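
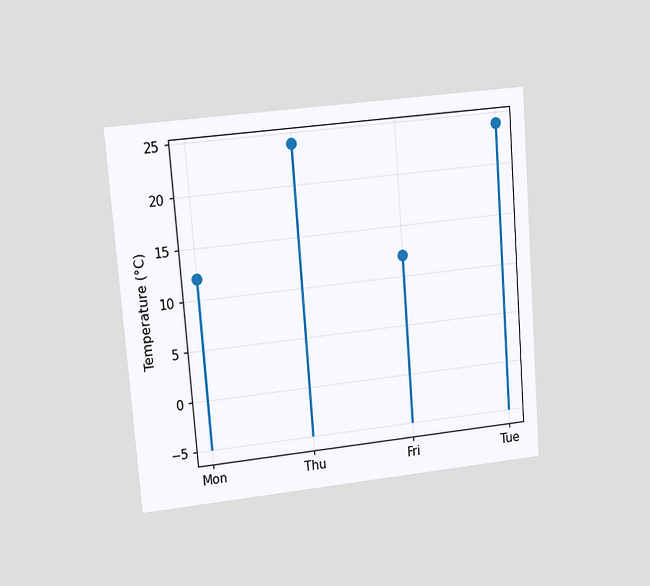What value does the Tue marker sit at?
The chart is tilted about 4° counter-clockwise and viewed at a slight angle. The Tue marker sits at 24°C.

24°C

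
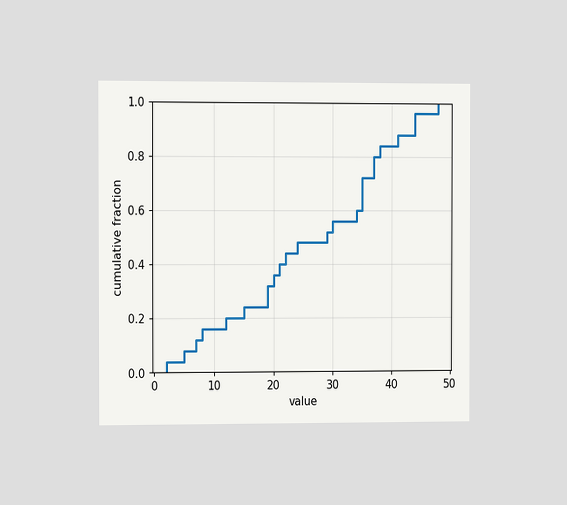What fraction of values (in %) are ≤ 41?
88%

The chart is viewed slightly from the left. At x=41 the ECDF step is at 88%.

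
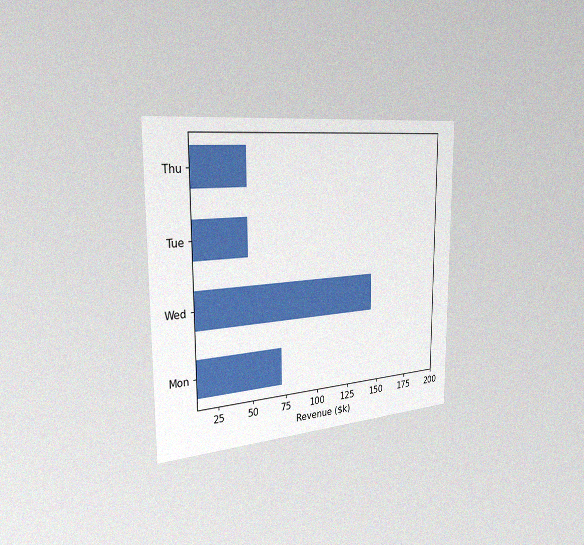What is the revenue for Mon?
The chart is viewed slightly from the left, with some photo noise. Reading along the chart's x-axis, the Mon bar reaches $72k.

$72k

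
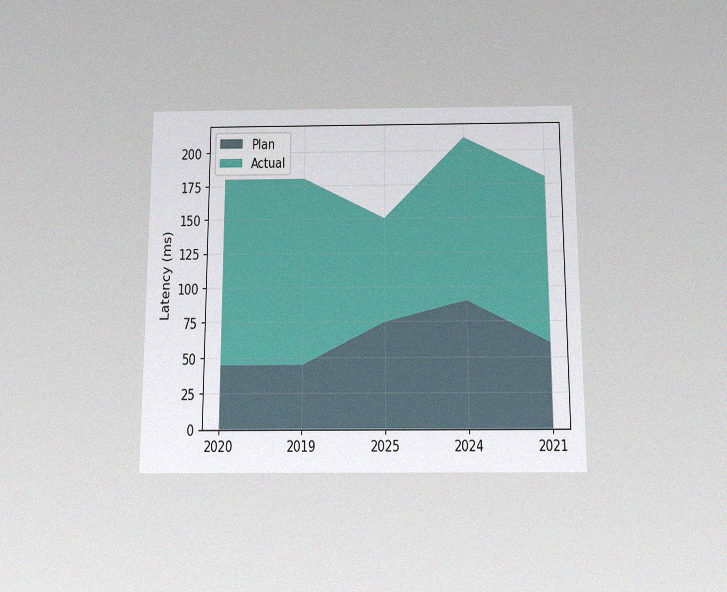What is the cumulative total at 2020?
180ms

The chart is viewed slightly from below, with some photo noise. The stacked total at 2020 reaches 180ms.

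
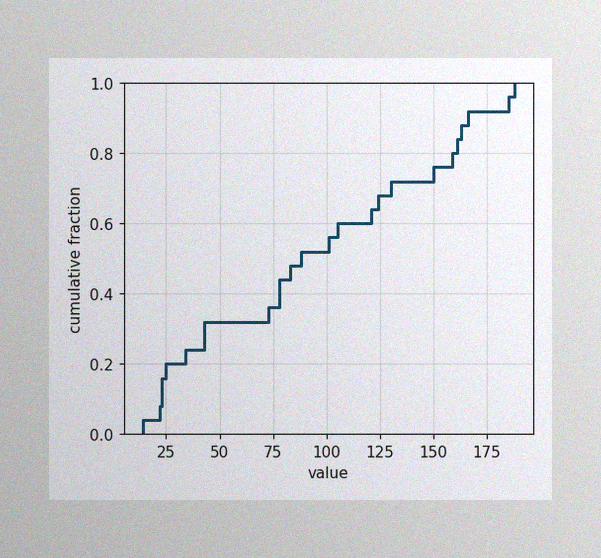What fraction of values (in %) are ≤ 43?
32%

The image has some photo noise and uneven lighting. At x=43 the ECDF step is at 32%.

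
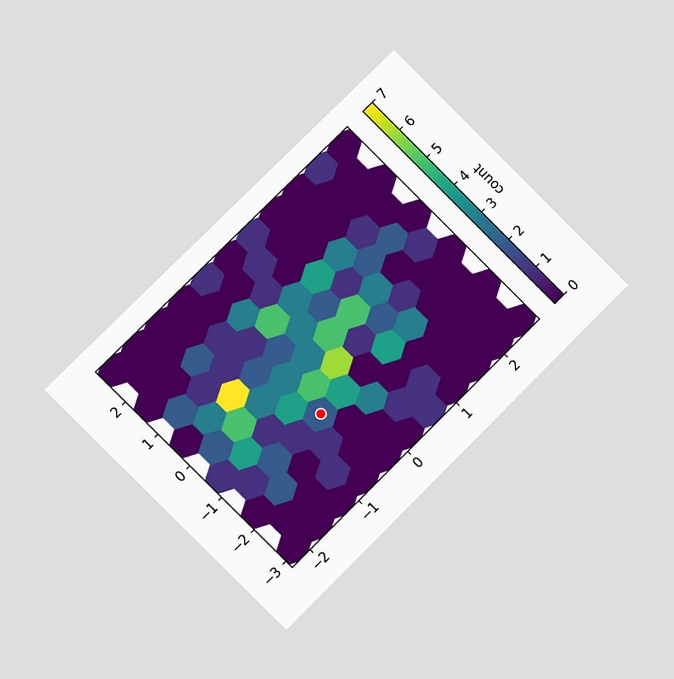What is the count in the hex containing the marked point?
The chart is tilted about 45° counter-clockwise and viewed at a slight angle. The marked hex reads 2 on the colorbar.

2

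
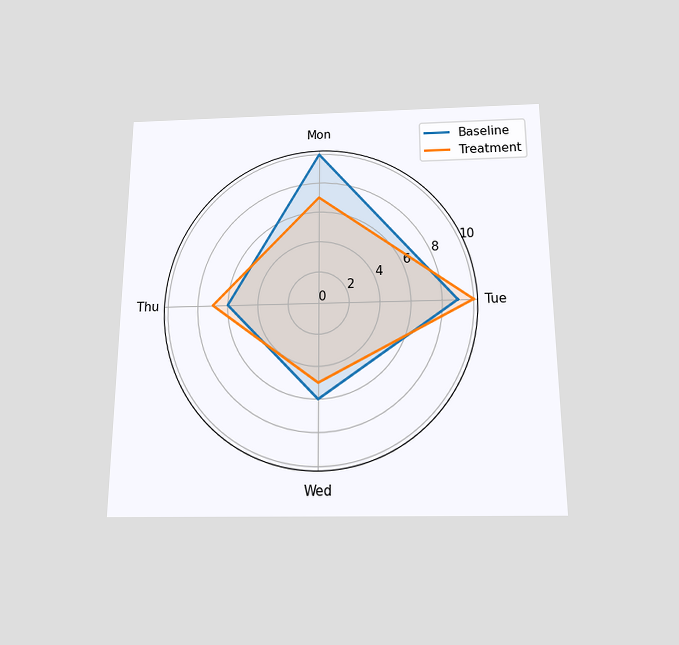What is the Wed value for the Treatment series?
5

The chart is viewed slightly from below. On the Wed axis, Treatment reaches 5.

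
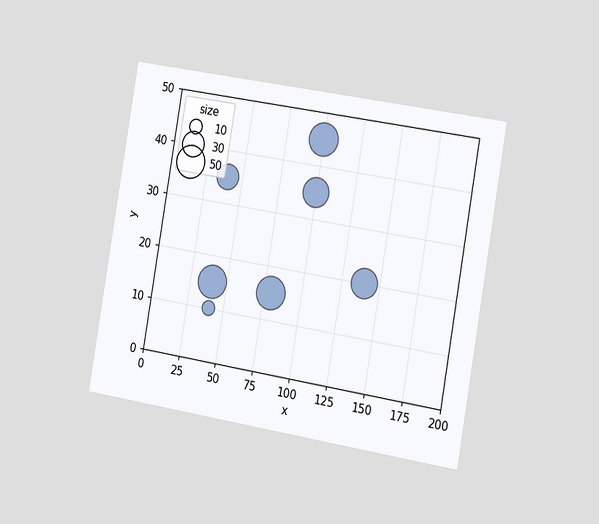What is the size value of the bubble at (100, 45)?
The chart is tilted about 10° clockwise and viewed slightly from the right. Matching the bubble at (100, 45) against the size legend gives 50.

50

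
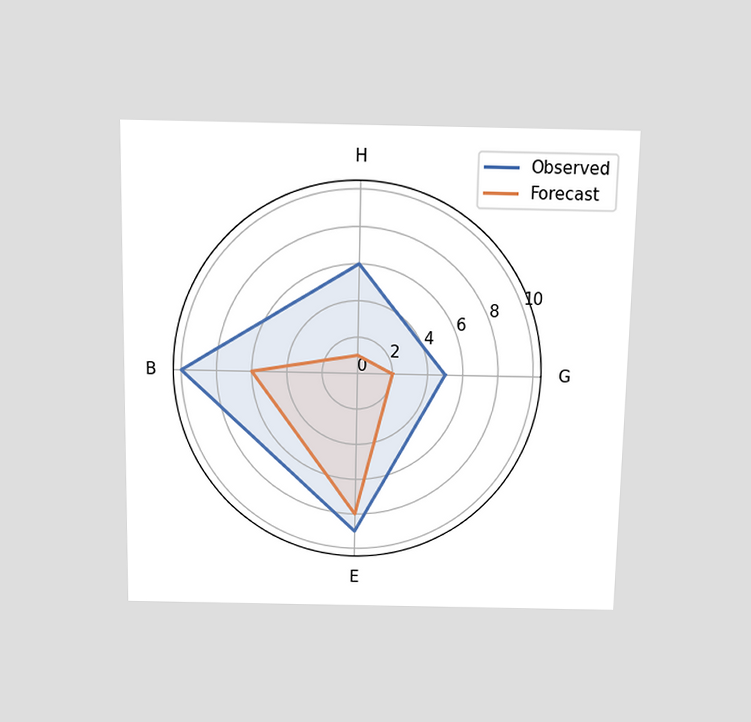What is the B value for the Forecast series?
6

The chart is viewed slightly from above. On the B axis, Forecast reaches 6.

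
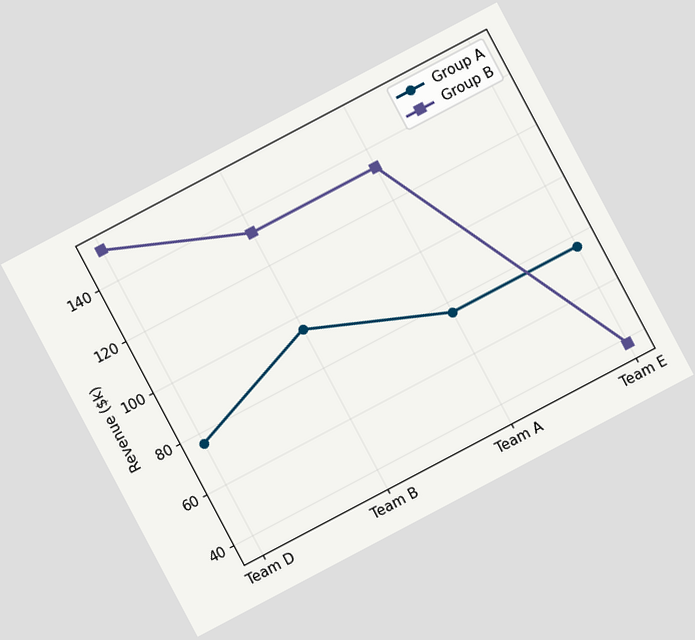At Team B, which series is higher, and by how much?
The chart is tilted about 28° counter-clockwise. At Team B, Group B sits above the other line by $38k.

Group B, by $38k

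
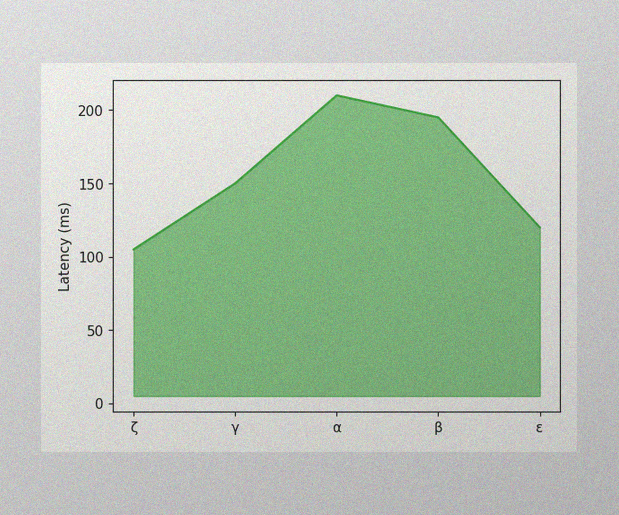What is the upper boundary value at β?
The image has some photo noise and uneven lighting. At β the upper boundary is at 195ms.

195ms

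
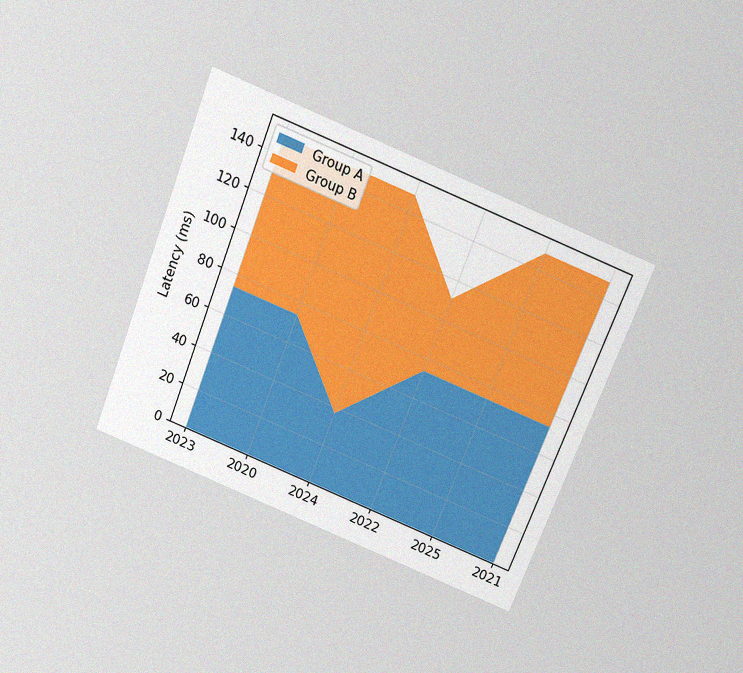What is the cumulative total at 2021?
148ms

The chart is tilted about 21° clockwise and viewed slightly from above, with some photo noise. The stacked total at 2021 reaches 148ms.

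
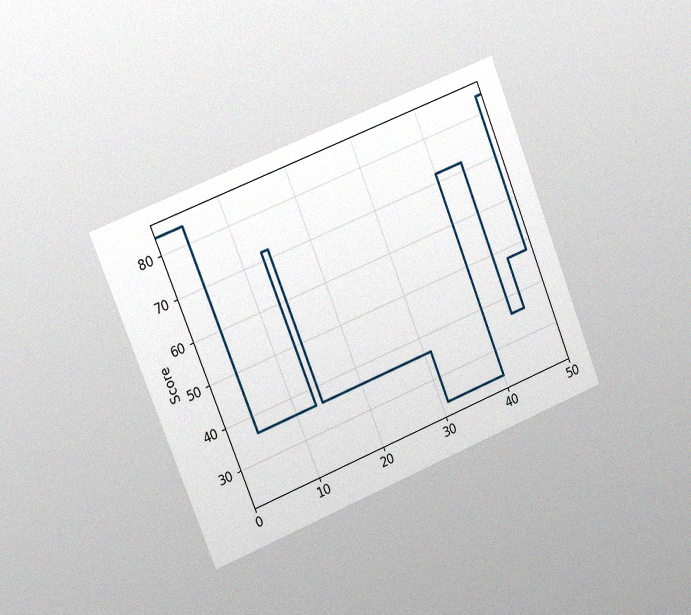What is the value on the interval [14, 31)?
The chart is tilted about 22° counter-clockwise and viewed slightly from the left, with some photo noise. On [14, 31) the step sits at 36.

36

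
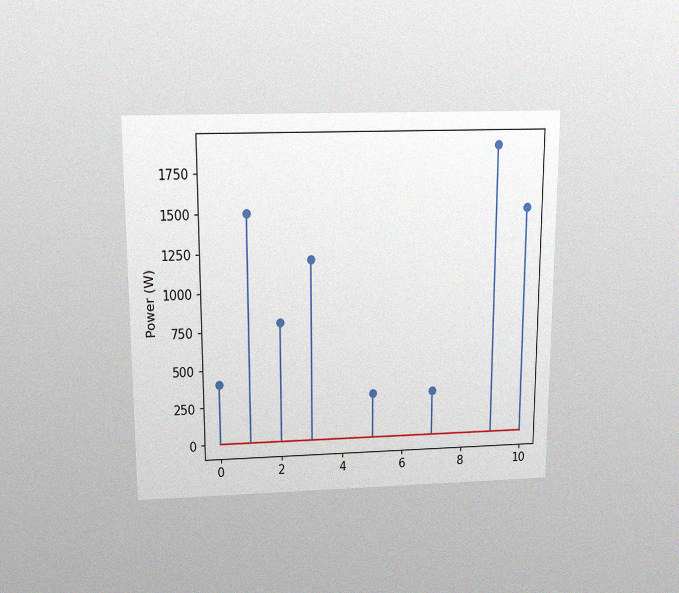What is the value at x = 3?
The chart is viewed slightly from above, with some photo noise. The stem at x=3 reaches 1200W.

1200W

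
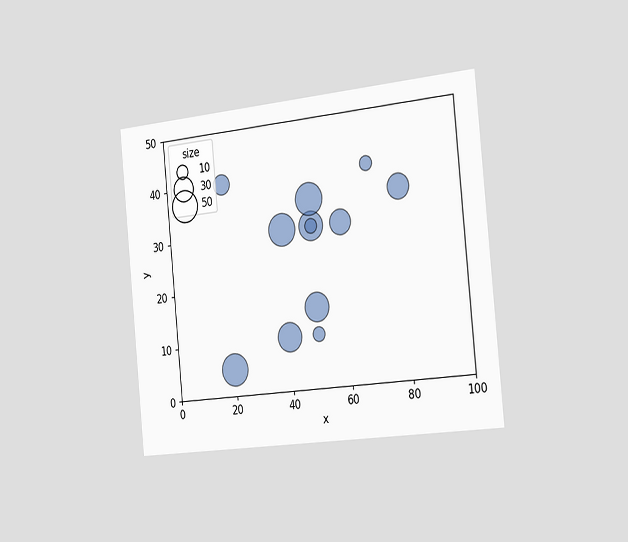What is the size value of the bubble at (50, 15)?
The chart is tilted about 6° counter-clockwise and viewed slightly from the right. Matching the bubble at (50, 15) against the size legend gives 40.

40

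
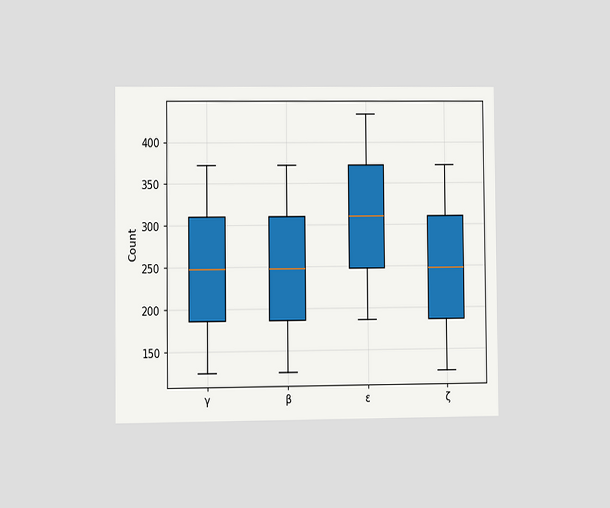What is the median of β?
248

The chart is viewed at a slight angle. The median line in the β box sits at 248.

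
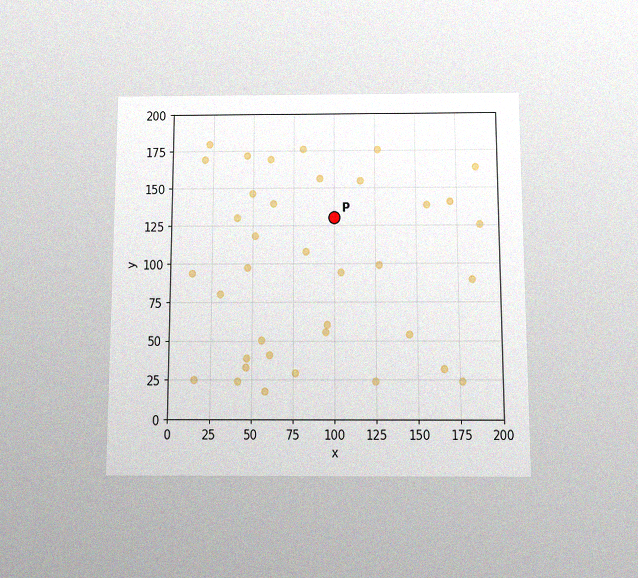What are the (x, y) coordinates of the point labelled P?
(100, 130)

The chart is viewed slightly from below, with some photo noise. Following the gridlines from P to each axis, P sits at (100, 130).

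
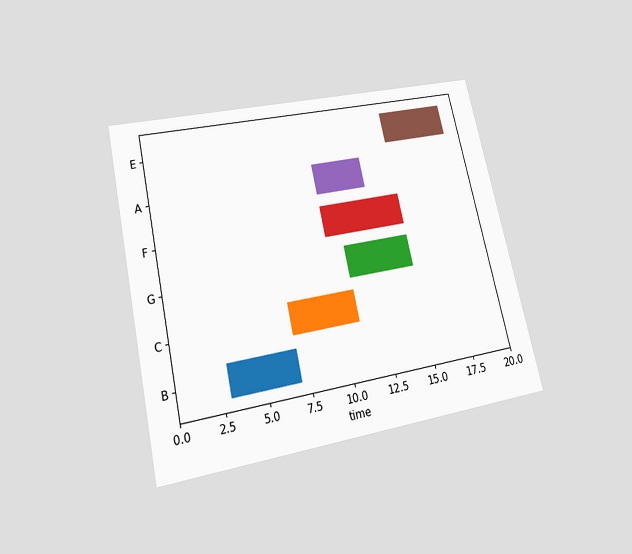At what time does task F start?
10

The chart is tilted about 13° counter-clockwise and viewed slightly from below. The F bar begins at t=10.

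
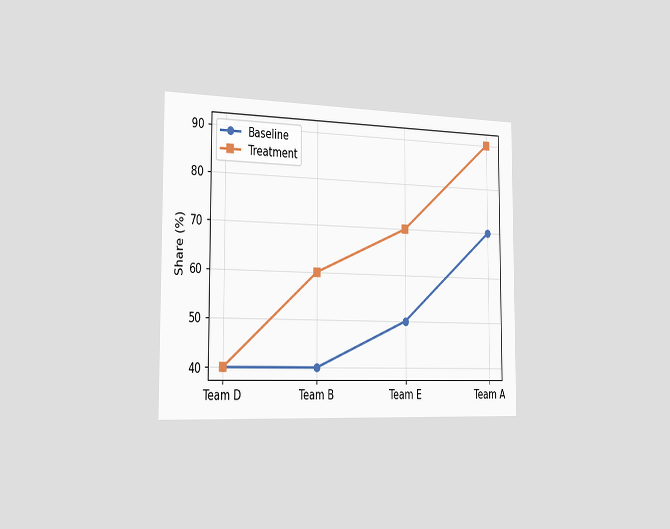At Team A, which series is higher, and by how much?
The chart is viewed slightly from the left. At Team A, Treatment sits above the other line by 20%.

Treatment, by 20%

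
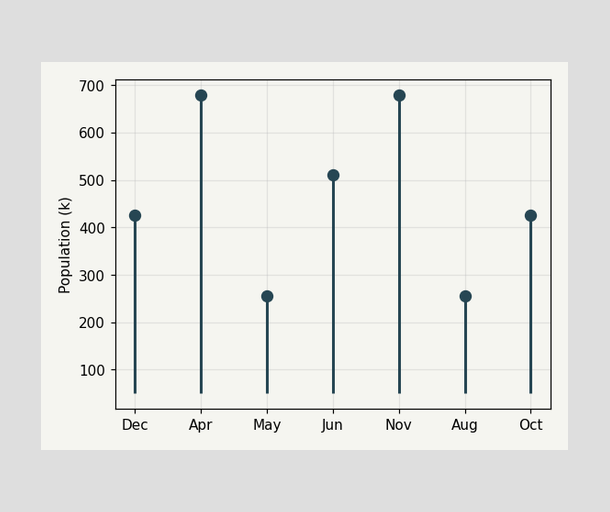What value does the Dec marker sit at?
425k

The Dec marker sits at 425k.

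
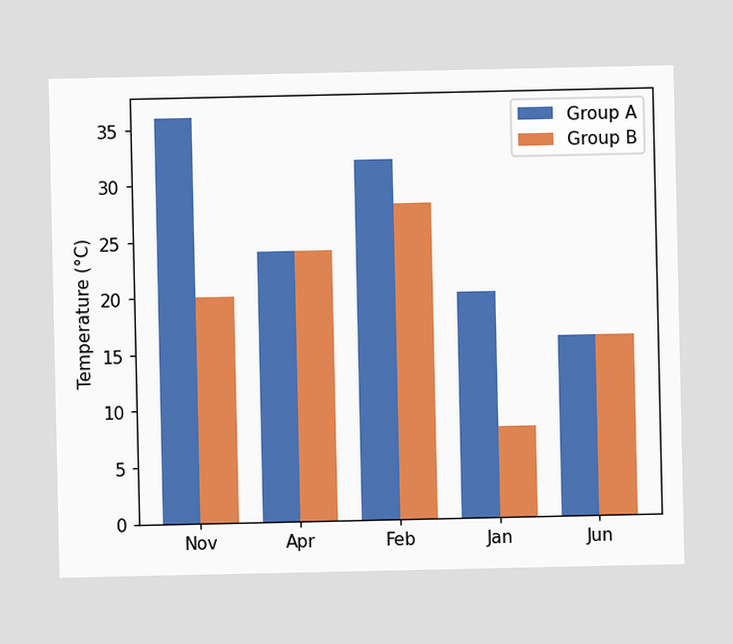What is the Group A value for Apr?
24°C

The Group A bar at Apr reaches 24°C on the y-axis.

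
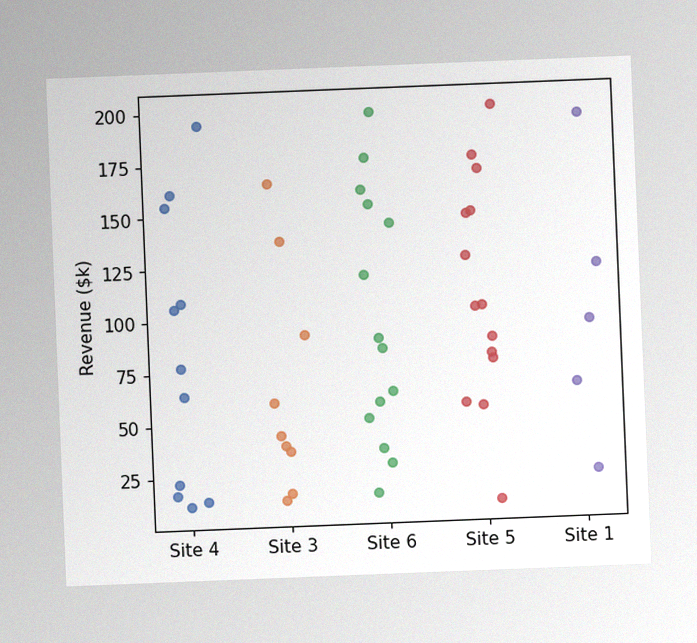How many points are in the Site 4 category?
11

The chart is tilted about 2° counter-clockwise, with some photo noise. Counting the markers in the Site 4 column gives 11.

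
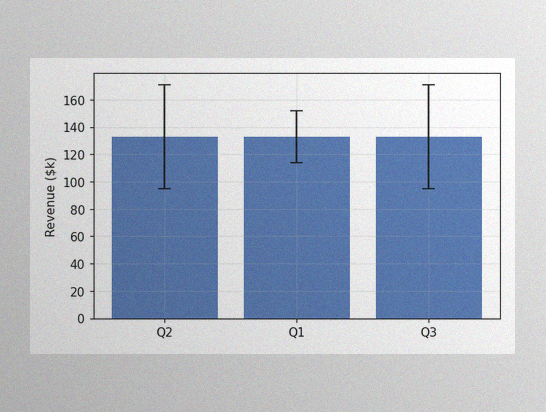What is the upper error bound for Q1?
The image has some photo noise and uneven lighting. The Q1 bar's upper whisker reaches $152k.

$152k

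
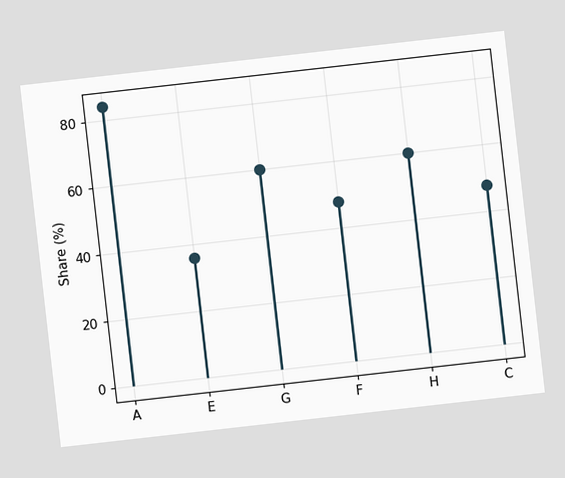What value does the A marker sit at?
84%

The chart is tilted about 6° counter-clockwise. The A marker sits at 84%.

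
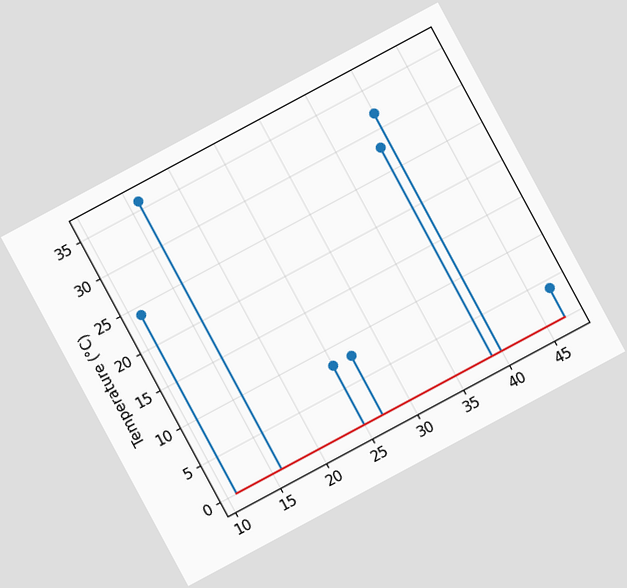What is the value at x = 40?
The chart is tilted about 28° counter-clockwise. The stem at x=40 reaches 32°C.

32°C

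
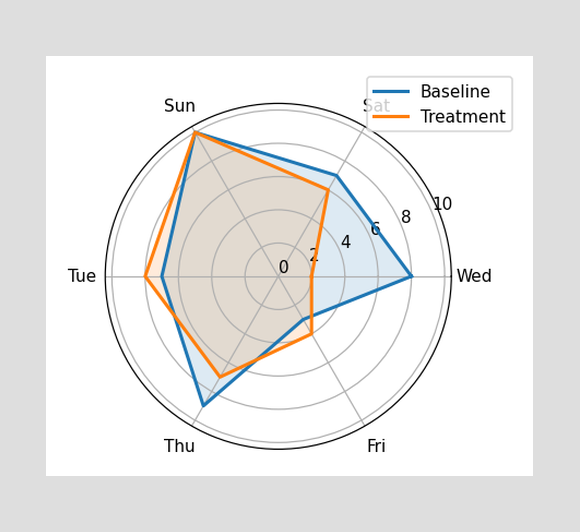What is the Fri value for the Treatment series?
On the Fri axis, Treatment reaches 4.

4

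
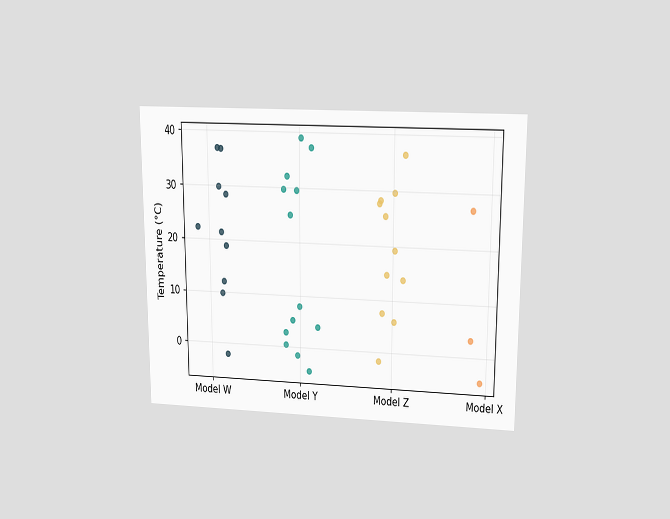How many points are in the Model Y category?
The chart is viewed slightly from above. Counting the markers in the Model Y column gives 13.

13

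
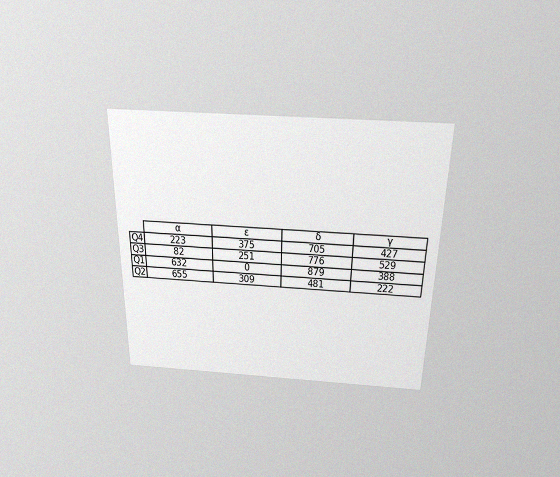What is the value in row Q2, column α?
655

The chart is viewed slightly from above, with some photo noise. The (Q2, α) cell reads 655.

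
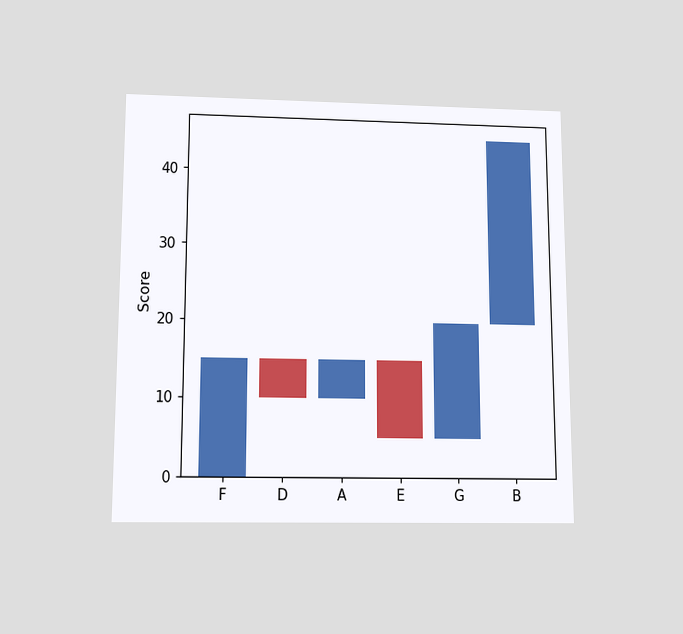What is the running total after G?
The chart is viewed slightly from below. After G the running total reaches 20.

20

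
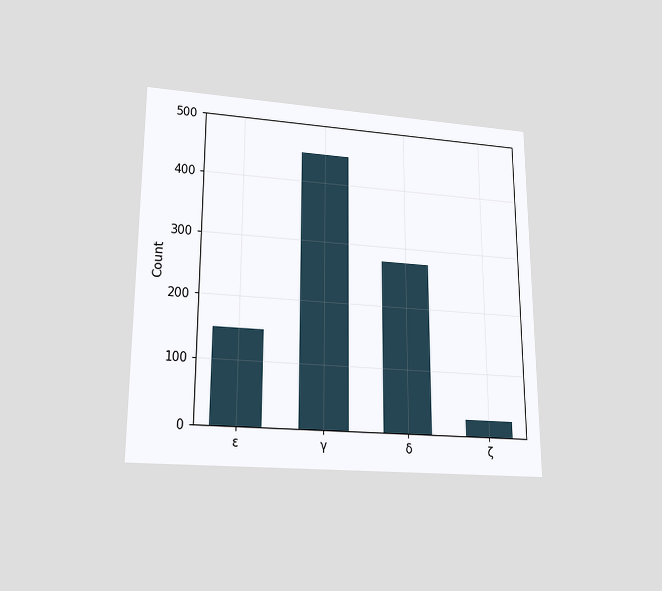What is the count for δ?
The chart is viewed slightly from below. Reading along the chart's y-axis, the δ bar reaches 275.

275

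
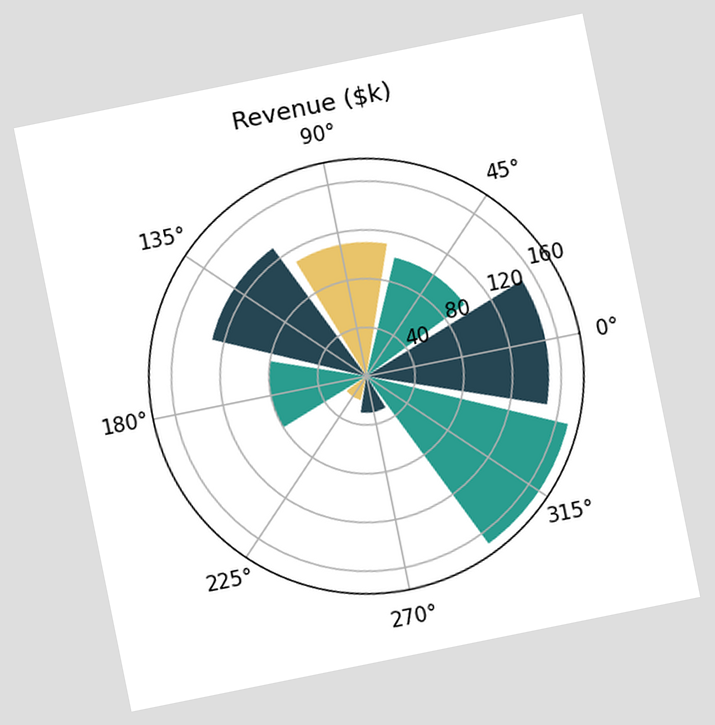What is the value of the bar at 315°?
$170k

The chart is tilted about 11° counter-clockwise. The bar at 315° reaches $170k on the radial axis.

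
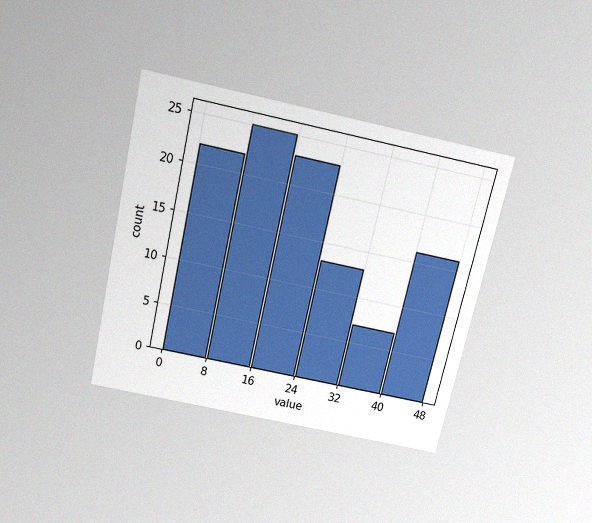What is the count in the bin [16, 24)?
The chart is tilted about 13° clockwise and viewed slightly from above, with some photo noise. The [16, 24) bin has height 23.

23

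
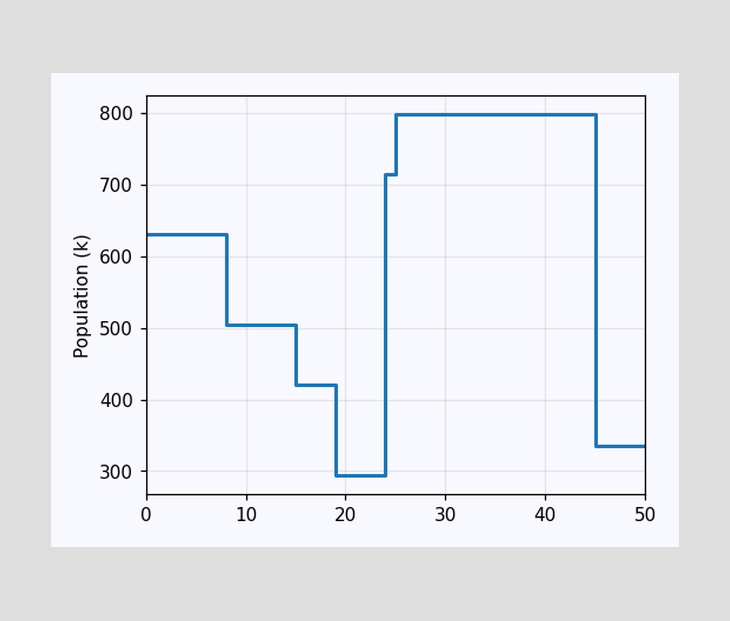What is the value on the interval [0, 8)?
On [0, 8) the step sits at 630k.

630k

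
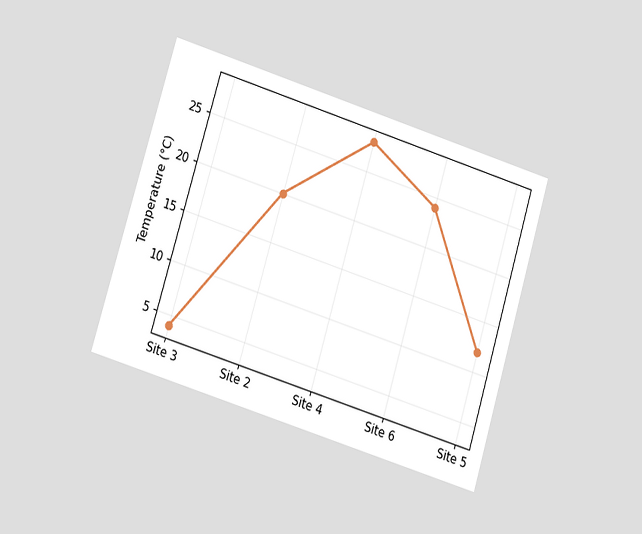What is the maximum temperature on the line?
28°C

The chart is tilted about 17° clockwise and viewed at a slight angle. The highest point is at Site 4, and reading across to the y-axis gives 28°C.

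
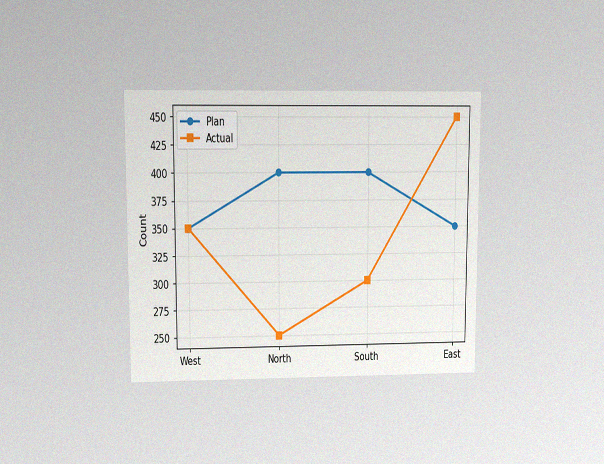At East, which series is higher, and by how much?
Actual, by 100

The chart is viewed at a slight angle, with some photo noise. At East, Actual sits above the other line by 100.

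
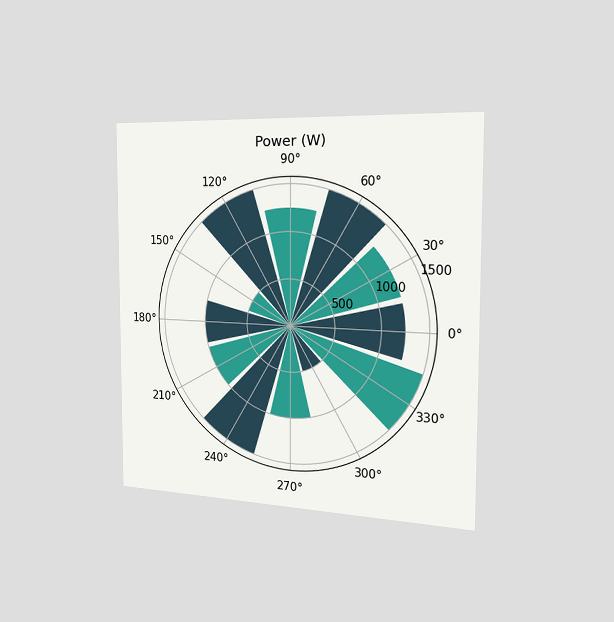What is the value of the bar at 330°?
The chart is viewed slightly from the right. The bar at 330° reaches 1500W on the radial axis.

1500W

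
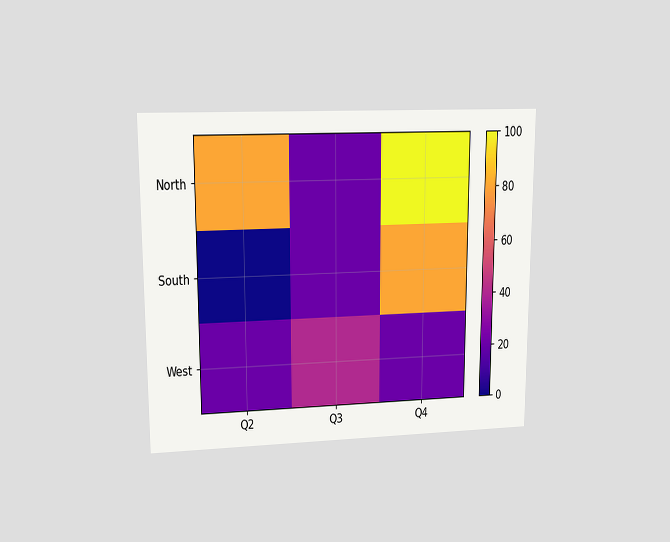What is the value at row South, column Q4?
The chart is viewed at a slight angle. Matching cell (South, Q4) against the colorbar gives 80.

80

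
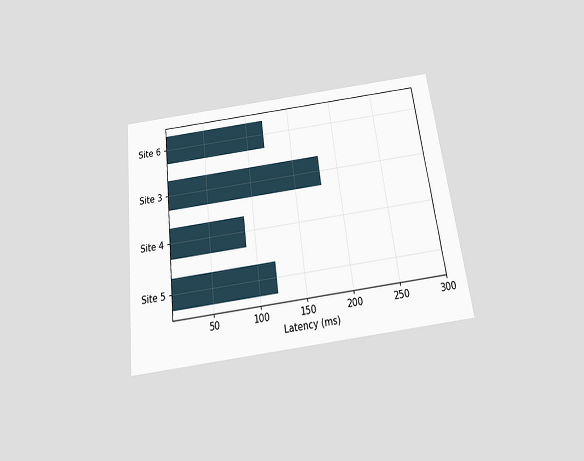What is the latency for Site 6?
The chart is tilted about 7° counter-clockwise and viewed slightly from below. Reading along the chart's x-axis, the Site 6 bar reaches 120ms.

120ms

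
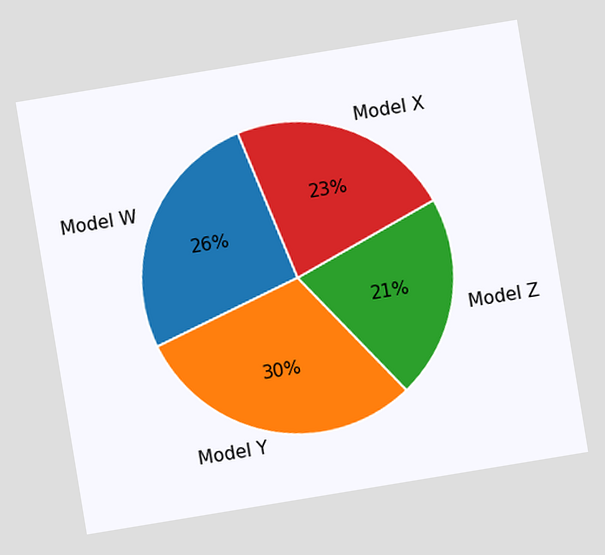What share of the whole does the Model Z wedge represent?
The chart is tilted about 9° counter-clockwise. The Model Z slice takes up 21% of the pie.

21%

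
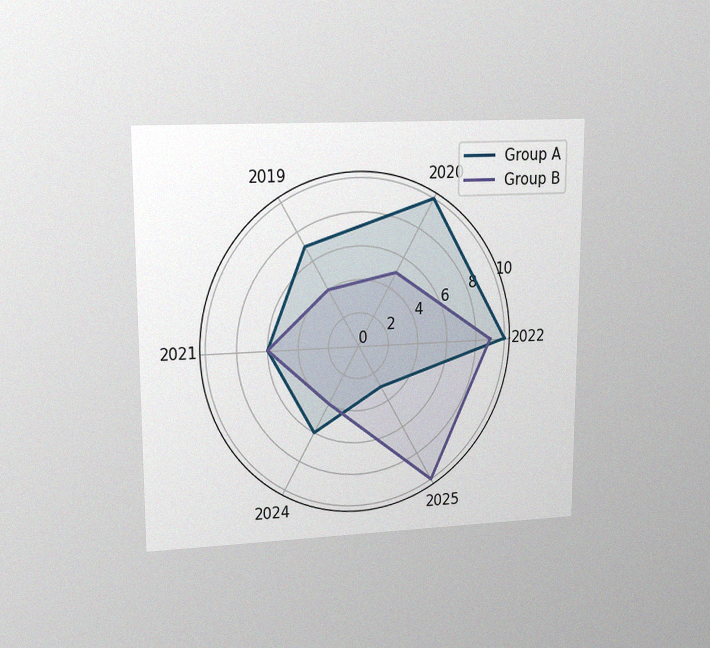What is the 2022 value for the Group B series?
The chart is viewed at a slight angle, with some photo noise. On the 2022 axis, Group B reaches 9.

9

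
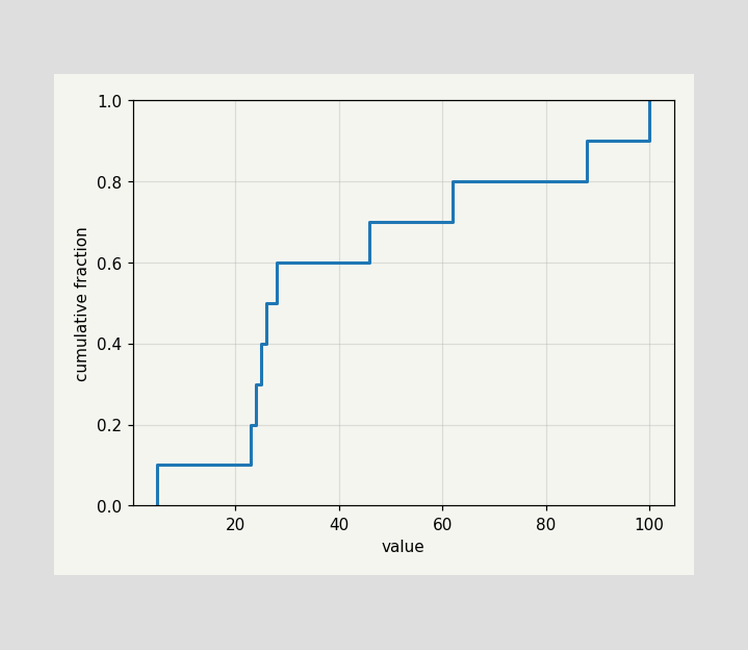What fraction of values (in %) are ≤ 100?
100%

At x=100 the ECDF step is at 100%.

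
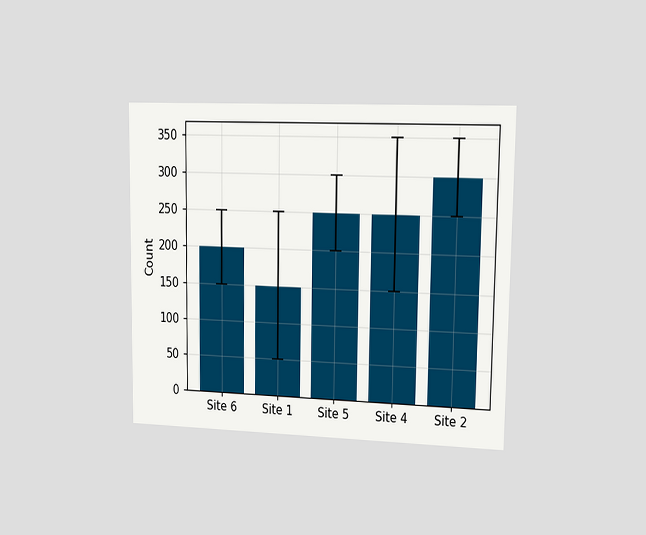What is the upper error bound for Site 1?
250

The chart is viewed slightly from the right. The Site 1 bar's upper whisker reaches 250.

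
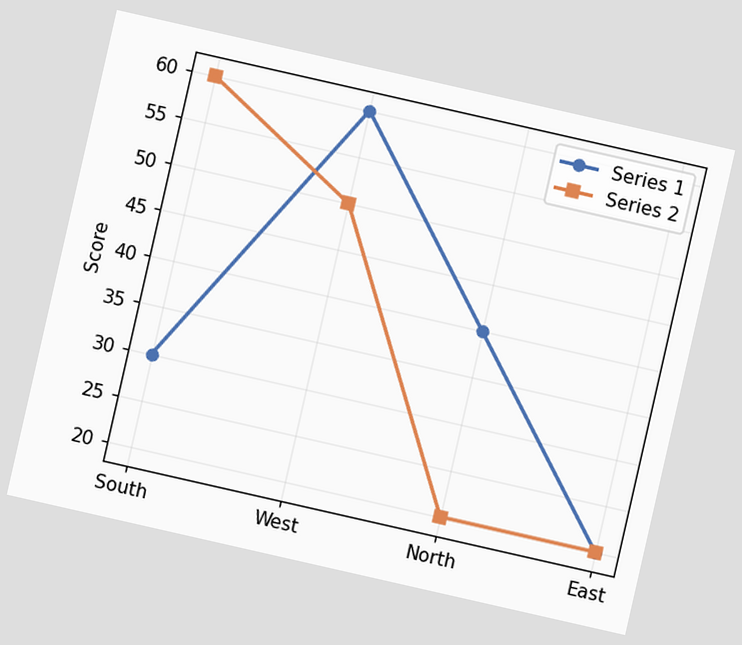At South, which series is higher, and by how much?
The chart is tilted about 13° clockwise. At South, Series 2 sits above the other line by 30.

Series 2, by 30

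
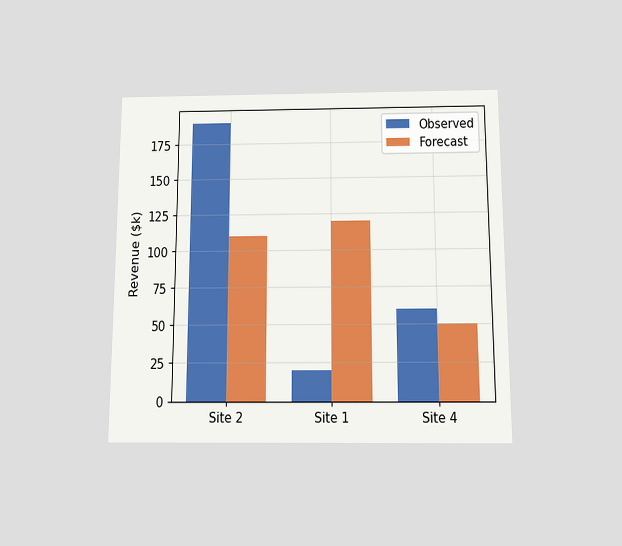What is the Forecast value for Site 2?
$110k

The chart is viewed slightly from below. The Forecast bar at Site 2 reaches $110k on the y-axis.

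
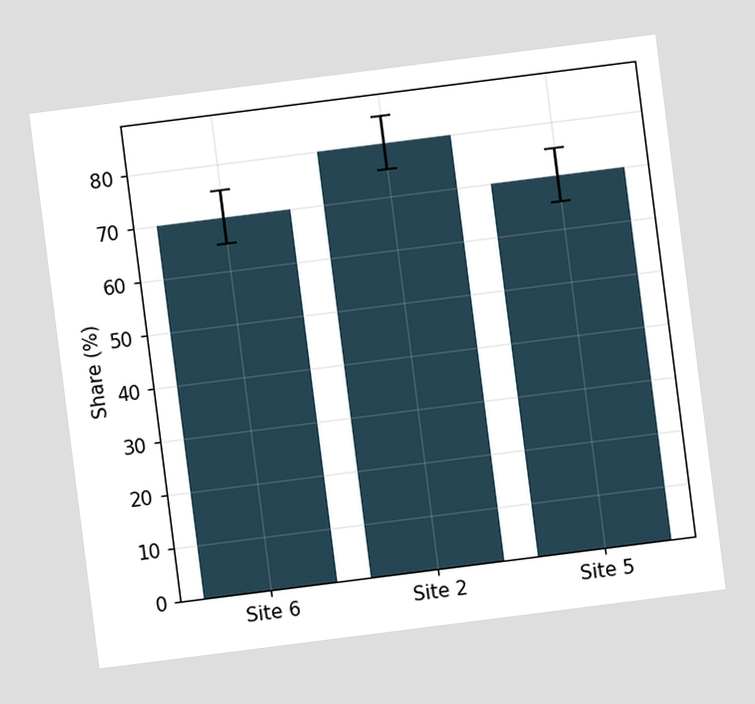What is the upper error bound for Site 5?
75%

The chart is tilted about 7° counter-clockwise. The Site 5 bar's upper whisker reaches 75%.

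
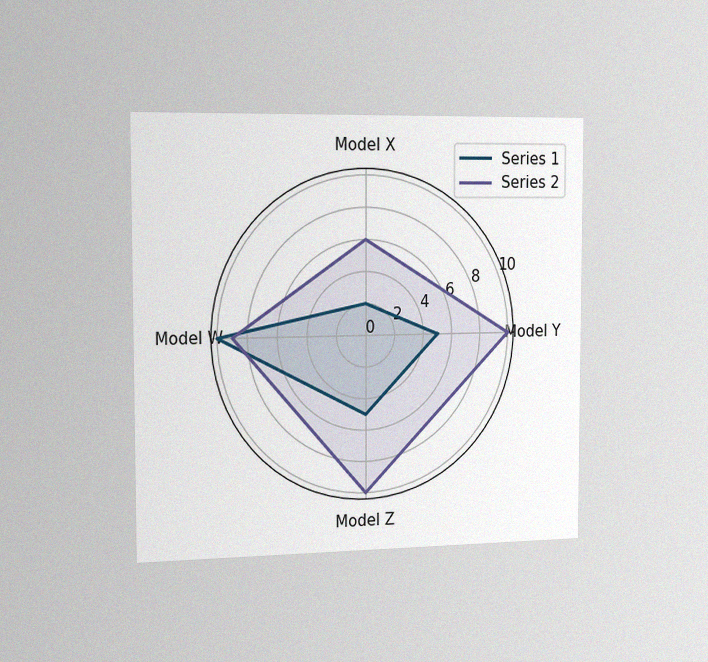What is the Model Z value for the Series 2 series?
The chart is viewed slightly from the left, with some photo noise. On the Model Z axis, Series 2 reaches 10.

10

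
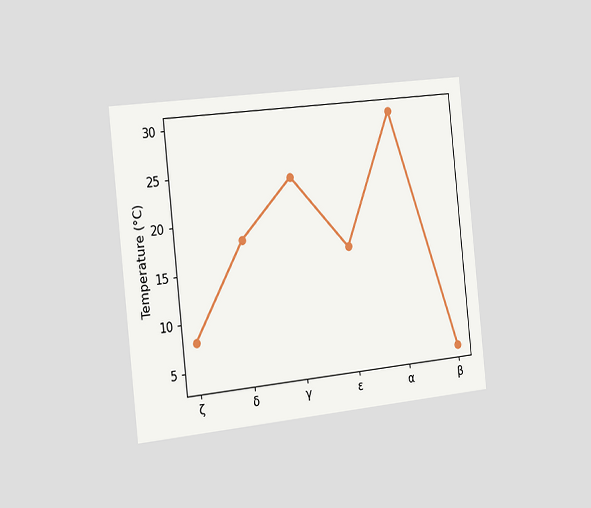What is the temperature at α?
The chart is tilted about 6° counter-clockwise and viewed slightly from the left. At α, the line is at 30°C.

30°C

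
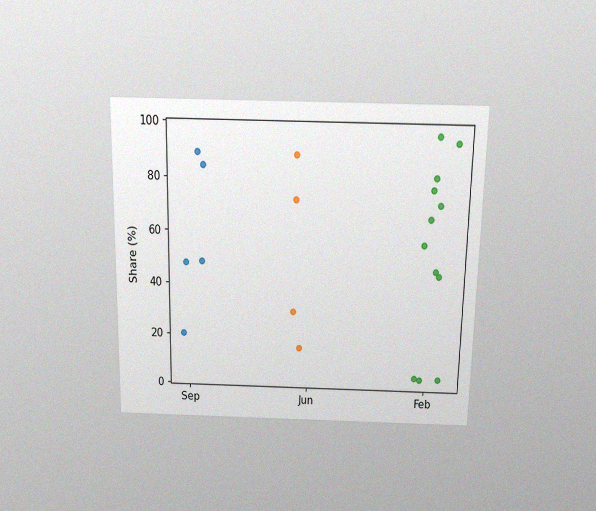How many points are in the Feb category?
12

The chart is viewed slightly from above, with some photo noise. Counting the markers in the Feb column gives 12.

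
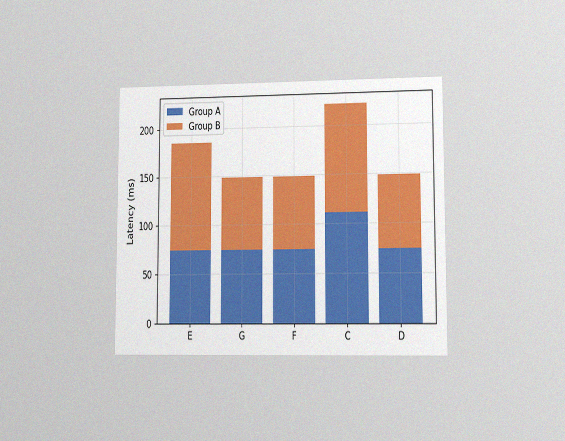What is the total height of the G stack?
The chart is viewed at a slight angle, with some photo noise. The G stack's top reaches 148ms on the y-axis.

148ms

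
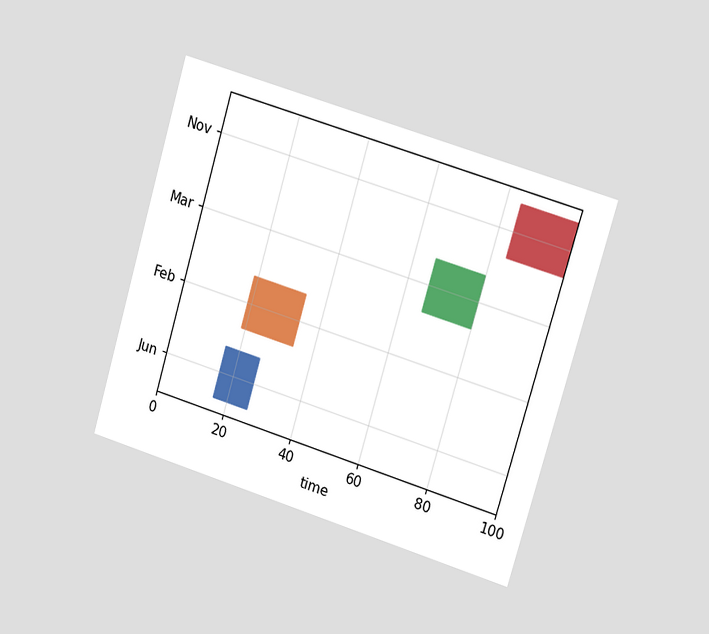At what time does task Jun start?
The chart is tilted about 17° clockwise and viewed slightly from the right. The Jun bar begins at t=16.

16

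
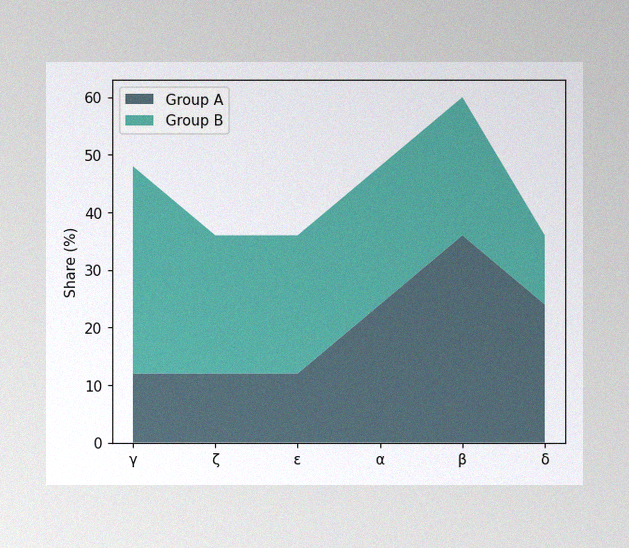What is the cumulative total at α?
The image has some photo noise and uneven lighting. The stacked total at α reaches 48%.

48%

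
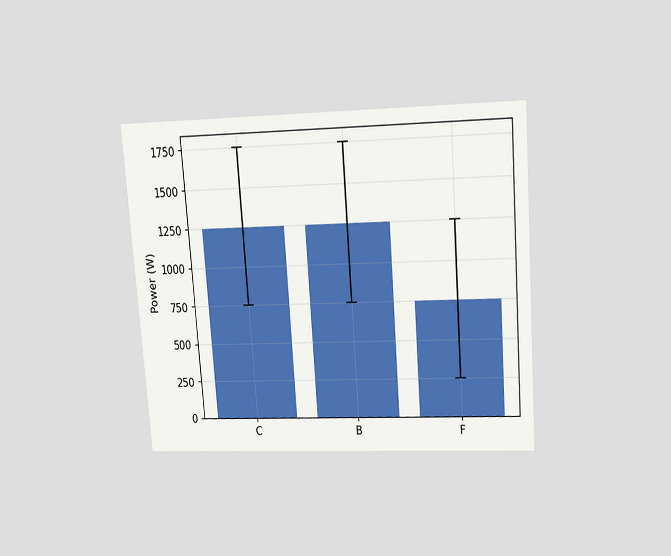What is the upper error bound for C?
1750W

The chart is tilted about 4° counter-clockwise and viewed slightly from above. The C bar's upper whisker reaches 1750W.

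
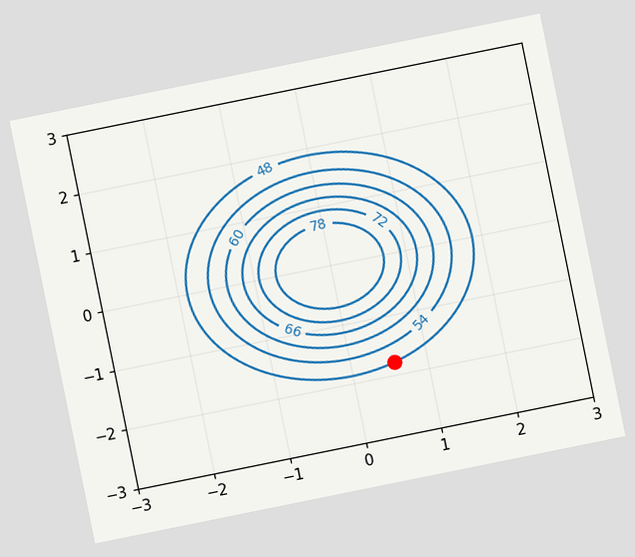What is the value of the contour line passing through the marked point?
48

The chart is tilted about 11° counter-clockwise. The marked point sits on the contour labelled 48.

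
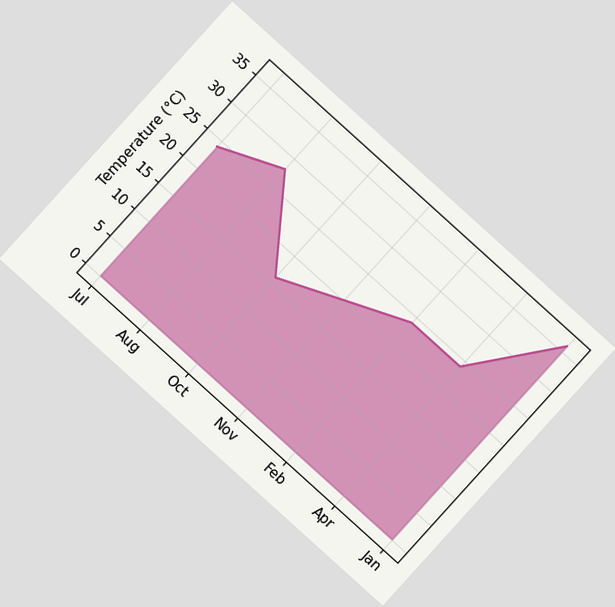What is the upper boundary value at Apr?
The chart is tilted about 42° clockwise. At Apr the upper boundary is at 24°C.

24°C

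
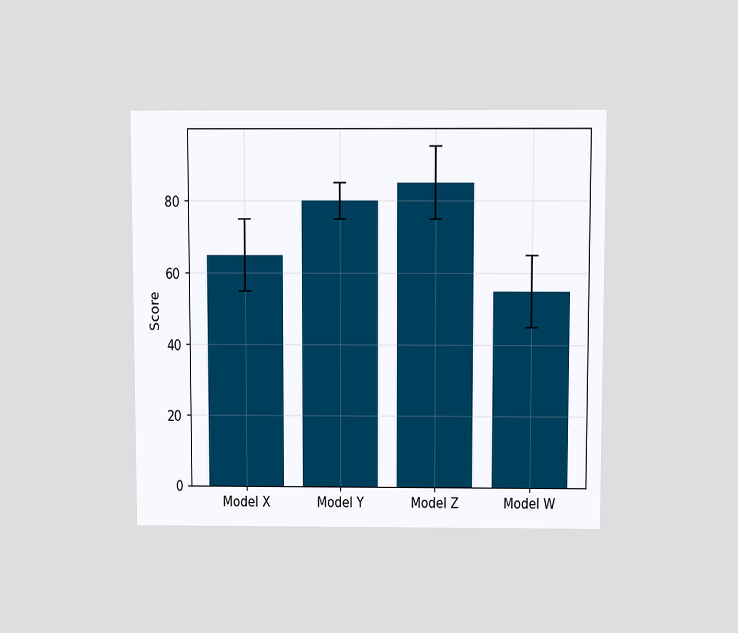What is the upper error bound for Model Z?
The chart is viewed slightly from above. The Model Z bar's upper whisker reaches 95.

95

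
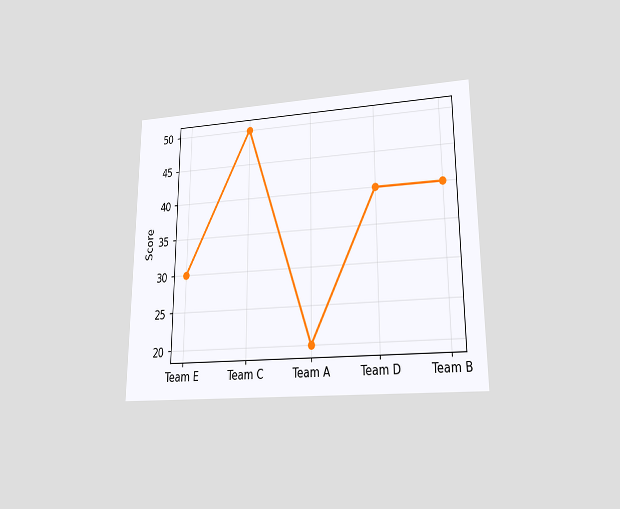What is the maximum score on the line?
The chart is viewed at a slight angle. The highest point is at Team C, and reading across to the y-axis gives 50.

50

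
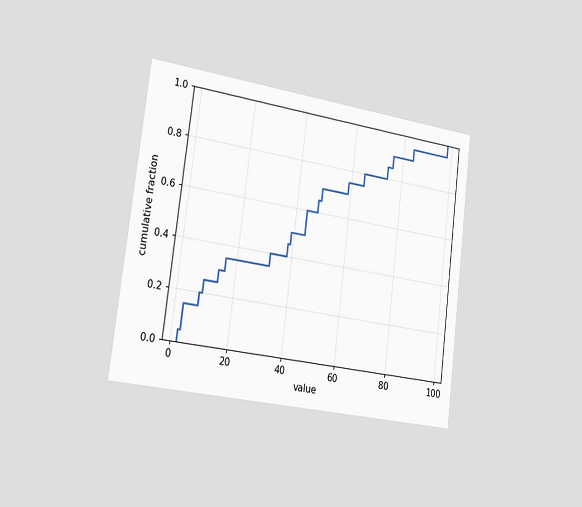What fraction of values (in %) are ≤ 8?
The chart is tilted about 7° clockwise and viewed slightly from the left. At x=8 the ECDF step is at 20%.

20%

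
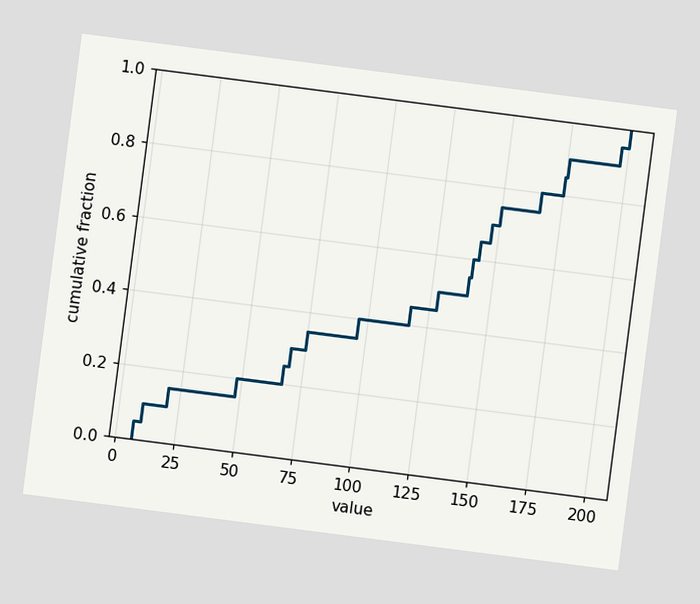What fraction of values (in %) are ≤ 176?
The chart is tilted about 7° clockwise. At x=176 the ECDF step is at 90%.

90%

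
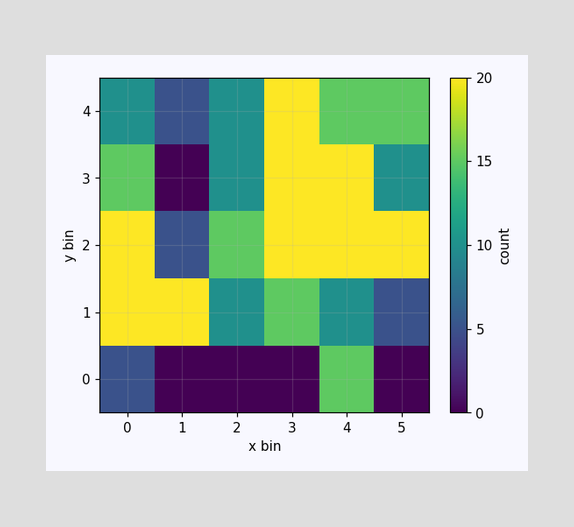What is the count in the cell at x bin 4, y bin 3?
20

Matching the cell (4, 3) against the colorbar gives 20.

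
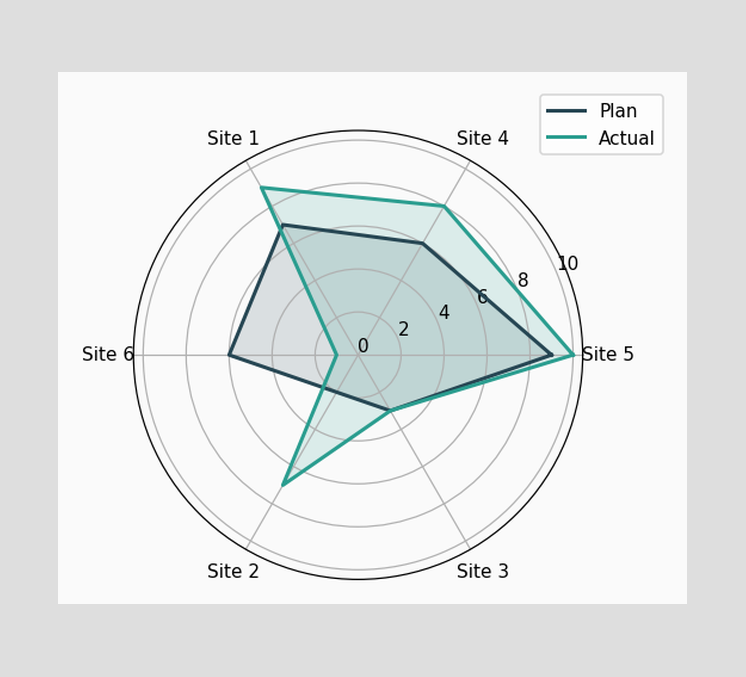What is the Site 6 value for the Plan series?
On the Site 6 axis, Plan reaches 6.

6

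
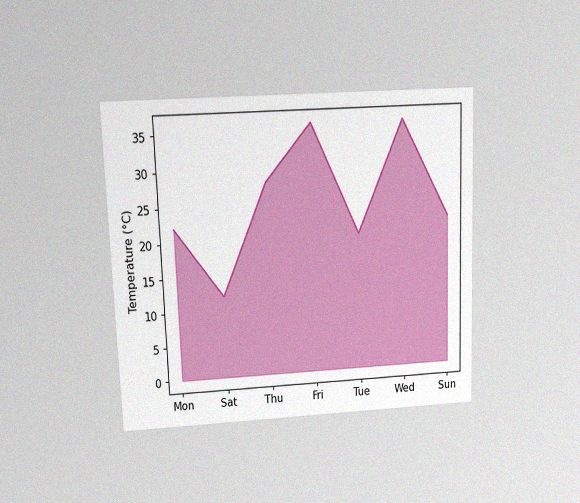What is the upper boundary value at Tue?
20°C

The chart is tilted about 2° counter-clockwise and viewed at a slight angle, with some photo noise. At Tue the upper boundary is at 20°C.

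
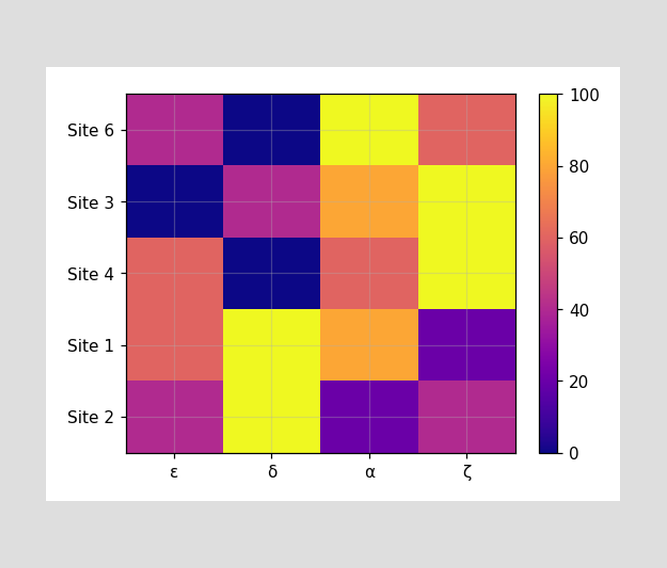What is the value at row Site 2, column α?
Matching cell (Site 2, α) against the colorbar gives 20.

20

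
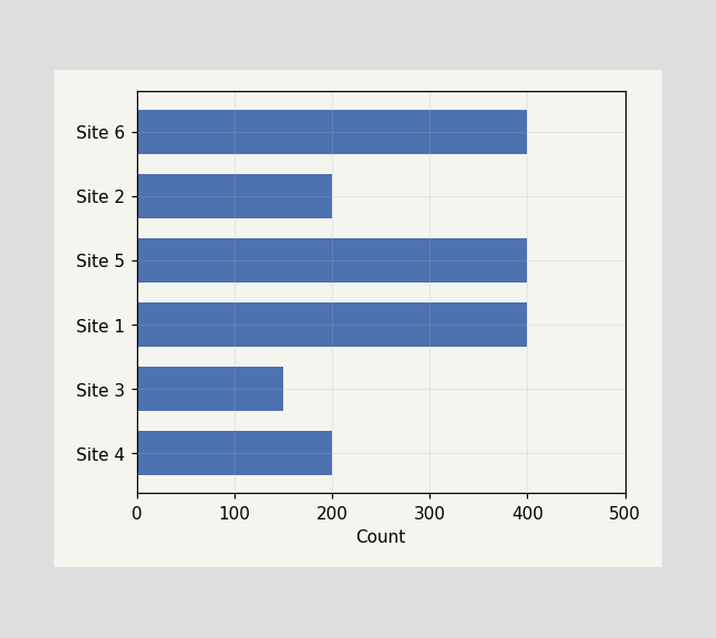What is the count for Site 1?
Reading along the chart's x-axis, the Site 1 bar reaches 400.

400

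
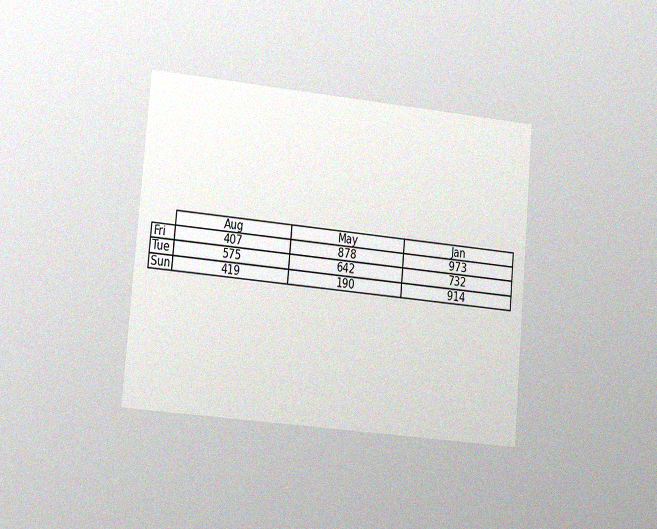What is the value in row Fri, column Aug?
407

The chart is tilted about 5° clockwise and viewed slightly from the left, with some photo noise. The (Fri, Aug) cell reads 407.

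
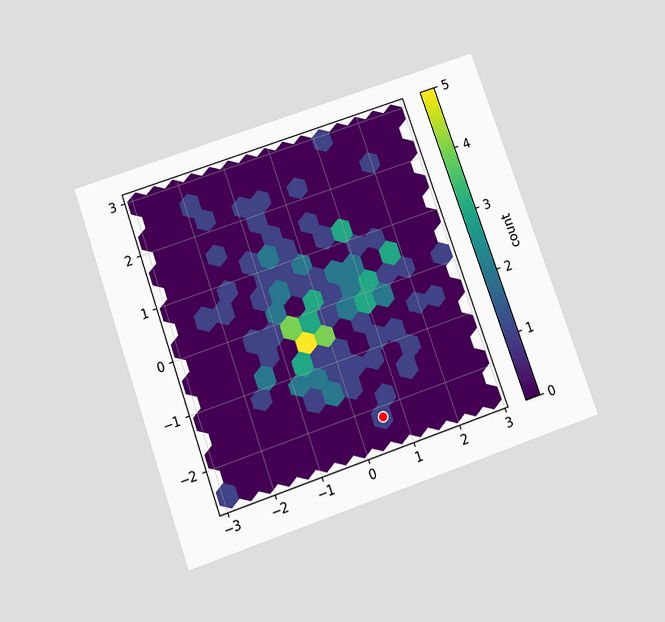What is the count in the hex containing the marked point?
The chart is tilted about 19° counter-clockwise and viewed slightly from below. The marked hex reads 1 on the colorbar.

1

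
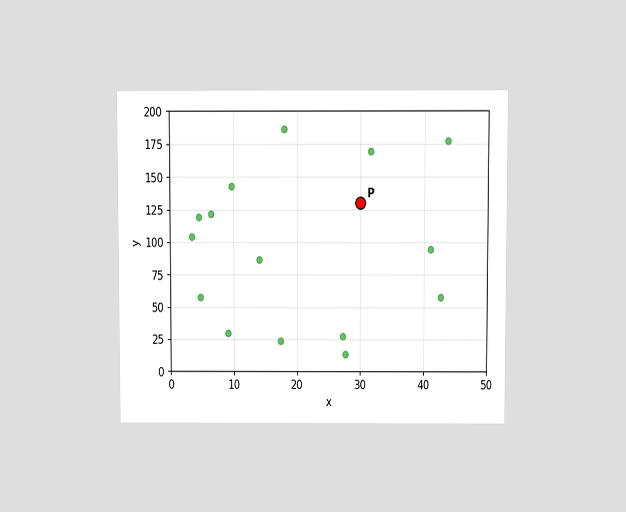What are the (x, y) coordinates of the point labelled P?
The chart is viewed at a slight angle. Following the gridlines from P to each axis, P sits at (30, 130).

(30, 130)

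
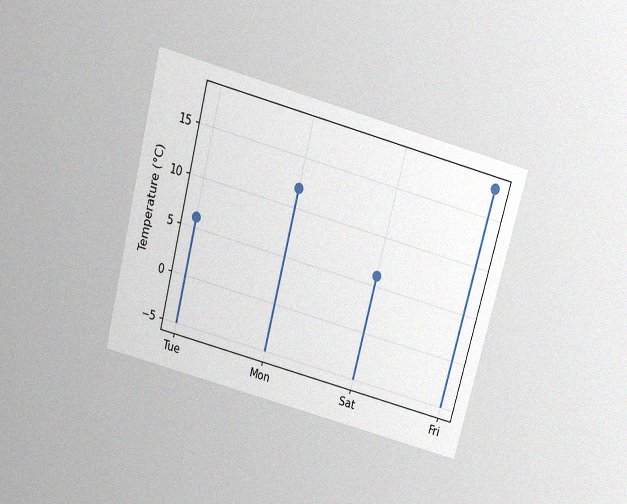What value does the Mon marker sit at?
The chart is tilted about 15° clockwise and viewed slightly from above, with some photo noise. The Mon marker sits at 12°C.

12°C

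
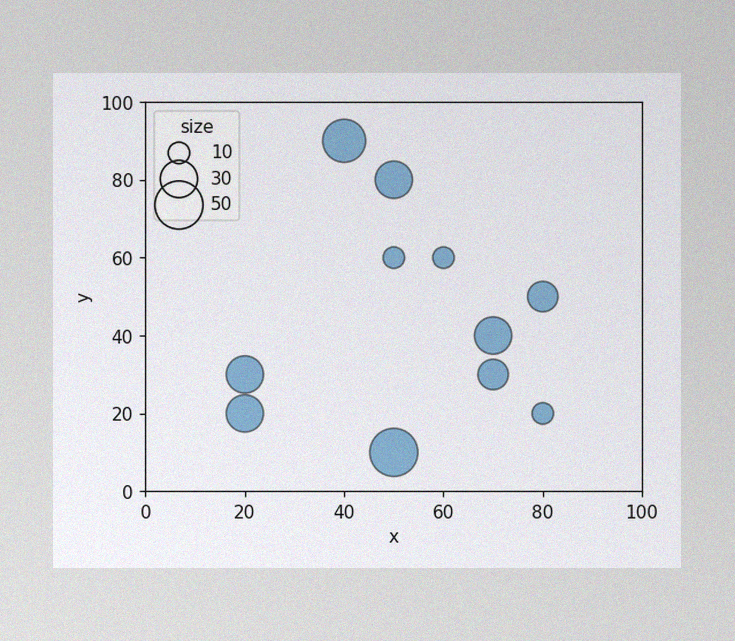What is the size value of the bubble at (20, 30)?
30

The image has some photo noise and uneven lighting. Matching the bubble at (20, 30) against the size legend gives 30.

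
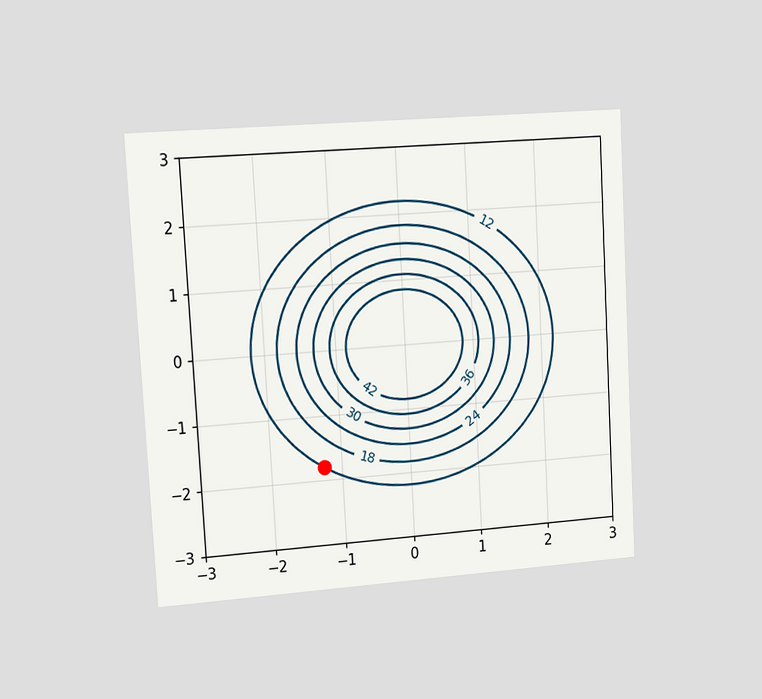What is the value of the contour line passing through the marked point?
12

The chart is tilted about 3° counter-clockwise and viewed slightly from the left. The marked point sits on the contour labelled 12.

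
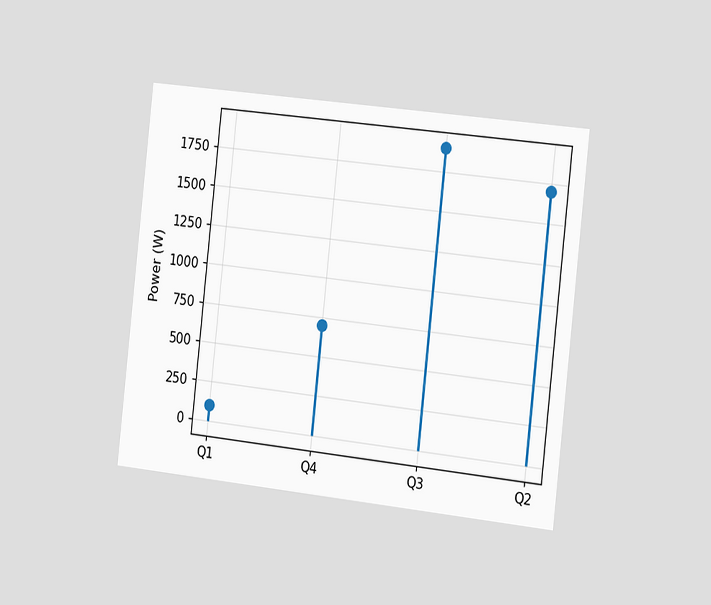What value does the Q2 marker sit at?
The chart is tilted about 6° clockwise and viewed slightly from the right. The Q2 marker sits at 1700W.

1700W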